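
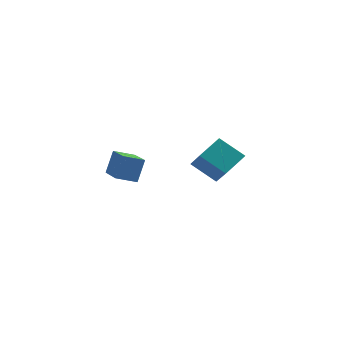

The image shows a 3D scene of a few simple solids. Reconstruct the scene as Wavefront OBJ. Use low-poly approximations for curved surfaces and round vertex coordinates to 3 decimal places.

v -5.042 -1.454 1.99
v -4.799 -0.963 3.289
v -4.081 -0.98 1.631
v -3.838 -0.488 2.93
v -4.022 -3.172 2.45
v -3.779 -2.68 3.749
v -3.061 -2.697 2.091
v -2.818 -2.206 3.39
v -0.751 3.869 -0.426
v 0.052 2.584 0.785
v -2.155 3.985 0.628
v -1.352 2.7 1.839
v -0.028 5.1 0.401
v 0.775 3.815 1.612
v -1.432 5.216 1.455
v -0.629 3.931 2.666
f 2 4 1
f 5 2 1
f 1 4 3
f 3 5 1
f 2 8 4
f 6 2 5
f 6 8 2
f 4 8 3
f 7 5 3
f 3 8 7
f 7 6 5
f 8 6 7
f 10 12 9
f 13 10 9
f 9 12 11
f 11 13 9
f 10 16 12
f 14 10 13
f 14 16 10
f 12 16 11
f 15 13 11
f 11 16 15
f 15 14 13
f 16 14 15



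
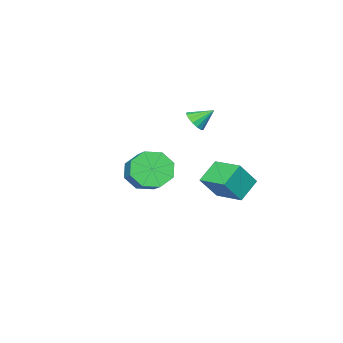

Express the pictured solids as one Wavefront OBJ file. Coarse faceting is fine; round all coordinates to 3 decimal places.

v -3.029 -0.239 1.635
v -2.662 -0.433 2.136
v -3.671 0.379 2.345
v -2.515 -0.151 2.024
v -2.506 0.106 1.807
v -2.637 0.271 1.545
v -2.873 0.3 1.307
v -3.15 0.183 1.157
v -3.396 -0.046 1.135
v -3.542 -0.327 1.247
v -3.552 -0.585 1.463
v -3.421 -0.75 1.725
v -3.185 -0.778 1.963
v -2.907 -0.662 2.114
v 2.308 1.998 0.93
v 3.011 2.106 0.186
v 3.616 3.13 0.905
v 2.912 3.022 1.65
v 2.378 2.561 0.07
v 2.982 3.585 0.79
v 1.703 2.686 0.459
v 2.308 3.71 1.178
v 1.383 2.408 1.123
v 1.988 3.432 1.843
v 1.604 1.89 1.675
v 2.209 2.914 2.394
v 2.238 1.435 1.79
v 2.842 2.459 2.51
v 2.912 1.31 1.402
v 3.517 2.334 2.121
v 3.232 1.588 0.737
v 3.837 2.612 1.457
v -1.704 2.461 -1.828
v -2.823 2.362 -1.044
v -1.64 4.053 -1.536
v -2.759 3.954 -0.752
v -0.841 2.206 -0.628
v -1.96 2.107 0.156
v -0.777 3.798 -0.336
v -1.896 3.699 0.448
f 2 1 4
f 2 4 3
f 4 1 5
f 4 5 3
f 5 1 6
f 5 6 3
f 6 1 7
f 6 7 3
f 7 1 8
f 7 8 3
f 8 1 9
f 8 9 3
f 9 1 10
f 9 10 3
f 10 1 11
f 10 11 3
f 11 1 12
f 11 12 3
f 12 1 13
f 12 13 3
f 13 1 14
f 13 14 3
f 14 1 2
f 14 2 3
f 16 15 19
f 16 19 17
f 17 19 20
f 17 20 18
f 19 15 21
f 19 21 20
f 20 21 22
f 20 22 18
f 21 15 23
f 21 23 22
f 22 23 24
f 22 24 18
f 23 15 25
f 23 25 24
f 24 25 26
f 24 26 18
f 25 15 27
f 25 27 26
f 26 27 28
f 26 28 18
f 27 15 29
f 27 29 28
f 28 29 30
f 28 30 18
f 29 15 31
f 29 31 30
f 30 31 32
f 30 32 18
f 31 15 16
f 31 16 32
f 32 16 17
f 32 17 18
f 34 36 33
f 37 34 33
f 33 36 35
f 35 37 33
f 34 40 36
f 38 34 37
f 38 40 34
f 36 40 35
f 39 37 35
f 35 40 39
f 39 38 37
f 40 38 39



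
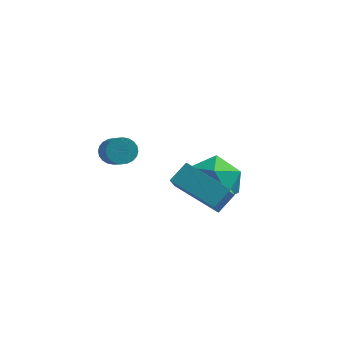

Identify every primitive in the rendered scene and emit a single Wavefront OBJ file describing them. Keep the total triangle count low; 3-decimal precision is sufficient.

v -0.726 -2.886 3.371
v -0.47 -3.103 2.935
v 0.102 -4.111 3.773
v -0.154 -3.894 4.209
v -0.323 -2.962 3.004
v 0.249 -3.97 3.842
v -0.238 -2.81 3.129
v 0.334 -3.818 3.967
v -0.227 -2.669 3.291
v 0.345 -3.678 4.128
v -0.292 -2.562 3.465
v 0.28 -3.57 4.302
v -0.423 -2.503 3.625
v 0.149 -3.512 4.462
v -0.6 -2.503 3.746
v -0.028 -3.512 4.583
v -0.796 -2.561 3.81
v -0.224 -3.57 4.647
v -0.982 -2.669 3.807
v -0.41 -3.677 4.645
v -1.129 -2.81 3.738
v -0.557 -3.818 4.576
v -1.214 -2.962 3.613
v -0.642 -3.97 4.451
v -1.225 -3.102 3.452
v -0.653 -4.111 4.289
v -1.16 -3.21 3.278
v -0.588 -4.218 4.115
v -1.029 -3.268 3.118
v -0.457 -4.277 3.955
v -0.852 -3.268 2.997
v -0.28 -4.277 3.834
v -0.656 -3.21 2.933
v -0.084 -4.219 3.77
v 1.235 -2.927 2.248
v 1.661 -2.313 2.802
v 1.172 -1.987 1.254
v 1.598 -1.373 1.807
v 2.922 -3.507 1.593
v 3.348 -2.893 2.146
v 2.859 -2.567 0.598
v 3.285 -1.953 1.152
v 2.425 1.56 -0.153
v 2.943 0.687 0.403
v 1.037 0.413 -0.663
v 1.555 -0.46 -0.107
v 1.093 0.415 0.492
v 1.951 1.124 0.808
v 2.029 -0.024 -1.068
v 2.887 0.685 -0.752
v 2.697 -0.292 -0.163
v 2.119 -0.021 0.802
v 1.861 1.121 -1.062
v 1.283 1.392 -0.097
f 2 1 5
f 2 5 3
f 3 5 6
f 3 6 4
f 5 1 7
f 5 7 6
f 6 7 8
f 6 8 4
f 7 1 9
f 7 9 8
f 8 9 10
f 8 10 4
f 9 1 11
f 9 11 10
f 10 11 12
f 10 12 4
f 11 1 13
f 11 13 12
f 12 13 14
f 12 14 4
f 13 1 15
f 13 15 14
f 14 15 16
f 14 16 4
f 15 1 17
f 15 17 16
f 16 17 18
f 16 18 4
f 17 1 19
f 17 19 18
f 18 19 20
f 18 20 4
f 19 1 21
f 19 21 20
f 20 21 22
f 20 22 4
f 21 1 23
f 21 23 22
f 22 23 24
f 22 24 4
f 23 1 25
f 23 25 24
f 24 25 26
f 24 26 4
f 25 1 27
f 25 27 26
f 26 27 28
f 26 28 4
f 27 1 29
f 27 29 28
f 28 29 30
f 28 30 4
f 29 1 31
f 29 31 30
f 30 31 32
f 30 32 4
f 31 1 33
f 31 33 32
f 32 33 34
f 32 34 4
f 33 1 2
f 33 2 34
f 34 2 3
f 34 3 4
f 36 38 35
f 39 36 35
f 35 38 37
f 37 39 35
f 36 42 38
f 40 36 39
f 40 42 36
f 38 42 37
f 41 39 37
f 37 42 41
f 41 40 39
f 42 40 41
f 43 54 48
f 43 48 44
f 43 44 50
f 43 50 53
f 43 53 54
f 44 48 52
f 48 54 47
f 54 53 45
f 53 50 49
f 50 44 51
f 46 52 47
f 46 47 45
f 46 45 49
f 46 49 51
f 46 51 52
f 47 52 48
f 45 47 54
f 49 45 53
f 51 49 50
f 52 51 44



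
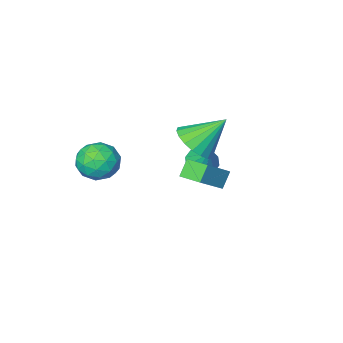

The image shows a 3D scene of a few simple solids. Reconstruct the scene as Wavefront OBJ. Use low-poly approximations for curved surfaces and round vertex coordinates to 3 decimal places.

v -0.836 -0.732 2.574
v -0.003 -0.689 3.291
v -2.064 -0.168 3.966
v -0.009 -0.237 3.103
v -0.178 0.117 2.81
v -0.478 0.303 2.471
v -0.849 0.284 2.152
v -1.217 0.063 1.916
v -1.51 -0.315 1.811
v -1.669 -0.775 1.857
v -1.664 -1.227 2.045
v -1.494 -1.581 2.338
v -1.194 -1.767 2.677
v -0.824 -1.748 2.996
v -0.455 -1.527 3.232
v -0.162 -1.149 3.337
v -0.09 1.657 2.814
v 1.228 2.009 3.91
v -0.45 2.67 2.921
v 0.868 3.022 4.017
v 0.432 1.918 2.103
v 1.75 2.27 3.199
v 0.072 2.931 2.21
v 1.39 3.283 3.306
v -2.23 -2.357 -0.111
v -1.595 -2.777 0.135
v -2.09 -1.503 0.991
v -1.434 -2.418 -0.164
v -1.577 -2.035 -0.442
v -1.969 -1.775 -0.594
v -2.461 -1.737 -0.561
v -2.864 -1.936 -0.356
v -3.025 -2.296 -0.057
v -2.883 -2.678 0.221
v -2.49 -2.938 0.373
v -1.998 -2.976 0.34
v 1.752 -2.879 1.553
v 2.181 -2.359 0.719
v 3.339 -3.341 2.081
v 3.768 -2.821 1.247
v 3.302 -2.27 2.04
v 2.322 -1.984 1.714
v 3.198 -3.716 1.086
v 2.218 -3.43 0.76
v 3.075 -2.876 0.43
v 3.139 -1.983 1.02
v 2.381 -3.717 1.78
v 2.445 -2.824 2.37
v 1.827 -2.578 1.09
v 3.693 -3.122 1.71
v 3.419 -2.798 2.177
v 3.671 -2.492 1.686
v 1.91 -2.358 1.675
v 2.162 -2.052 1.184
v 2.821 -2 1.961
v 3.358 -3.648 1.616
v 3.61 -3.342 1.125
v 1.849 -3.208 1.114
v 2.101 -2.902 0.623
v 2.699 -3.7 0.839
v 2.605 -2.576 0.43
v 3.538 -2.848 0.74
v 3.203 -3.374 0.645
v 2.626 -3.206 0.454
v 2.643 -2.051 0.777
v 3.575 -2.323 1.087
v 3.302 -1.999 1.553
v 2.725 -1.831 1.362
v 3.168 -2.355 0.607
v 1.945 -3.377 1.713
v 2.877 -3.649 2.023
v 2.795 -3.869 1.438
v 2.218 -3.701 1.247
v 1.982 -2.852 2.06
v 2.915 -3.124 2.37
v 2.894 -2.494 2.346
v 2.317 -2.326 2.155
v 2.352 -3.345 2.193
f 2 1 4
f 2 4 3
f 4 1 5
f 4 5 3
f 5 1 6
f 5 6 3
f 6 1 7
f 6 7 3
f 7 1 8
f 7 8 3
f 8 1 9
f 8 9 3
f 9 1 10
f 9 10 3
f 10 1 11
f 10 11 3
f 11 1 12
f 11 12 3
f 12 1 13
f 12 13 3
f 13 1 14
f 13 14 3
f 14 1 15
f 14 15 3
f 15 1 16
f 15 16 3
f 16 1 2
f 16 2 3
f 18 20 17
f 21 18 17
f 17 20 19
f 19 21 17
f 18 24 20
f 22 18 21
f 22 24 18
f 20 24 19
f 23 21 19
f 19 24 23
f 23 22 21
f 24 22 23
f 26 25 28
f 26 28 27
f 28 25 29
f 28 29 27
f 29 25 30
f 29 30 27
f 30 25 31
f 30 31 27
f 31 25 32
f 31 32 27
f 32 25 33
f 32 33 27
f 33 25 34
f 33 34 27
f 34 25 35
f 34 35 27
f 35 25 36
f 35 36 27
f 36 25 26
f 36 26 27
f 37 74 53
f 74 48 77
f 53 77 42
f 74 77 53
f 37 53 49
f 53 42 54
f 49 54 38
f 53 54 49
f 37 49 58
f 49 38 59
f 58 59 44
f 49 59 58
f 37 58 70
f 58 44 73
f 70 73 47
f 58 73 70
f 37 70 74
f 70 47 78
f 74 78 48
f 70 78 74
f 38 54 65
f 54 42 68
f 65 68 46
f 54 68 65
f 42 77 55
f 77 48 76
f 55 76 41
f 77 76 55
f 48 78 75
f 78 47 71
f 75 71 39
f 78 71 75
f 47 73 72
f 73 44 60
f 72 60 43
f 73 60 72
f 44 59 64
f 59 38 61
f 64 61 45
f 59 61 64
f 40 66 52
f 66 46 67
f 52 67 41
f 66 67 52
f 40 52 50
f 52 41 51
f 50 51 39
f 52 51 50
f 40 50 57
f 50 39 56
f 57 56 43
f 50 56 57
f 40 57 62
f 57 43 63
f 62 63 45
f 57 63 62
f 40 62 66
f 62 45 69
f 66 69 46
f 62 69 66
f 41 67 55
f 67 46 68
f 55 68 42
f 67 68 55
f 39 51 75
f 51 41 76
f 75 76 48
f 51 76 75
f 43 56 72
f 56 39 71
f 72 71 47
f 56 71 72
f 45 63 64
f 63 43 60
f 64 60 44
f 63 60 64
f 46 69 65
f 69 45 61
f 65 61 38
f 69 61 65



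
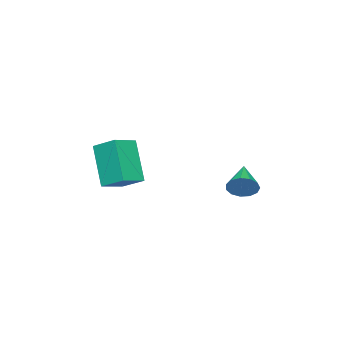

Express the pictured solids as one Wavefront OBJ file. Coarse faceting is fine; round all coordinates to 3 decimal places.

v 2.516 4.085 -1.042
v 2.828 3.877 -0.682
v 1.604 3.555 -0.558
v 2.736 4.133 -0.573
v 2.575 4.374 -0.613
v 2.394 4.524 -0.789
v 2.252 4.534 -1.045
v 2.194 4.402 -1.3
v 2.238 4.169 -1.473
v 2.37 3.91 -1.509
v 2.548 3.707 -1.396
v 2.716 3.623 -1.171
v 2.82 3.687 -0.905
v 3.764 -0.556 0.099
v 3.813 0.301 0.55
v 2.906 -0.378 -0.147
v 2.955 0.479 0.304
v 4.305 0.141 -1.284
v 4.354 0.998 -0.833
v 3.447 0.319 -1.53
v 3.496 1.176 -1.079
f 2 1 4
f 2 4 3
f 4 1 5
f 4 5 3
f 5 1 6
f 5 6 3
f 6 1 7
f 6 7 3
f 7 1 8
f 7 8 3
f 8 1 9
f 8 9 3
f 9 1 10
f 9 10 3
f 10 1 11
f 10 11 3
f 11 1 12
f 11 12 3
f 12 1 13
f 12 13 3
f 13 1 2
f 13 2 3
f 15 17 14
f 18 15 14
f 14 17 16
f 16 18 14
f 15 21 17
f 19 15 18
f 19 21 15
f 17 21 16
f 20 18 16
f 16 21 20
f 20 19 18
f 21 19 20



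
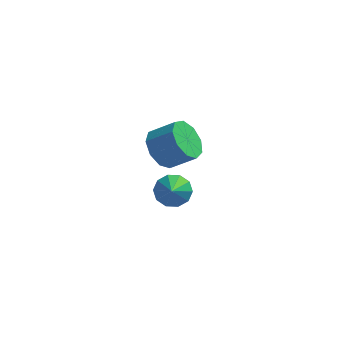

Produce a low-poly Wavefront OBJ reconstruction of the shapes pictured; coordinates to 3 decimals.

v 2.912 -3.44 1.837
v 3.424 -4.056 1.128
v 4.599 -4.076 1.993
v 4.088 -3.46 2.703
v 3.545 -3.35 0.979
v 4.721 -3.37 1.845
v 3.37 -2.686 1.232
v 4.546 -2.706 2.098
v 2.981 -2.374 1.769
v 4.157 -2.395 2.634
v 2.56 -2.562 2.337
v 3.736 -2.582 3.202
v 2.303 -3.16 2.671
v 3.479 -3.18 3.537
v 2.331 -3.889 2.616
v 3.507 -3.909 3.481
v 2.631 -4.408 2.196
v 3.807 -4.429 3.061
v 3.063 -4.474 1.608
v 4.239 -4.494 2.474
v 2.922 -0.814 -3.237
v 3.611 -0.375 -2.835
v 3.118 -2.126 -2.143
v 3.135 -0.229 -2.574
v 2.578 -0.305 -2.566
v 2.152 -0.576 -2.815
v 2.021 -0.938 -3.225
v 2.234 -1.252 -3.64
v 2.709 -1.399 -3.901
v 3.267 -1.322 -3.909
v 3.692 -1.052 -3.66
v 3.823 -0.69 -3.25
f 2 1 5
f 2 5 3
f 3 5 6
f 3 6 4
f 5 1 7
f 5 7 6
f 6 7 8
f 6 8 4
f 7 1 9
f 7 9 8
f 8 9 10
f 8 10 4
f 9 1 11
f 9 11 10
f 10 11 12
f 10 12 4
f 11 1 13
f 11 13 12
f 12 13 14
f 12 14 4
f 13 1 15
f 13 15 14
f 14 15 16
f 14 16 4
f 15 1 17
f 15 17 16
f 16 17 18
f 16 18 4
f 17 1 19
f 17 19 18
f 18 19 20
f 18 20 4
f 19 1 2
f 19 2 20
f 20 2 3
f 20 3 4
f 22 21 24
f 22 24 23
f 24 21 25
f 24 25 23
f 25 21 26
f 25 26 23
f 26 21 27
f 26 27 23
f 27 21 28
f 27 28 23
f 28 21 29
f 28 29 23
f 29 21 30
f 29 30 23
f 30 21 31
f 30 31 23
f 31 21 32
f 31 32 23
f 32 21 22
f 32 22 23



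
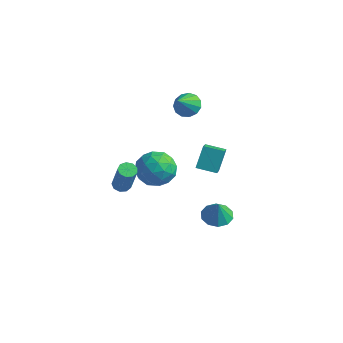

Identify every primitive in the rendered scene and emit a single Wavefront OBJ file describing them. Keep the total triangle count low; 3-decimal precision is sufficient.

v 1.161 -0.472 1.433
v 1.026 0.331 2.559
v 2.164 -0 1.216
v 2.029 0.803 2.343
v 1.911 -1.643 2.357
v 1.776 -0.84 3.484
v 2.914 -1.171 2.141
v 2.779 -0.368 3.267
v 1.616 0.64 -3.115
v 2.077 1.387 -3.06
v 1.864 0.4 -1.945
v 1.562 1.498 -2.927
v 1.067 1.282 -2.866
v 0.781 0.82 -2.9
v 0.814 0.29 -3.017
v 1.154 -0.107 -3.17
v 1.669 -0.218 -3.303
v 2.164 -0.001 -3.364
v 2.45 0.461 -3.329
v 2.417 0.991 -3.213
v -2.908 3.912 1.774
v -2.327 4.364 2.134
v -2.712 2.788 2.866
v -2.726 4.486 2.332
v -3.184 4.425 2.352
v -3.554 4.202 2.189
v -3.719 3.887 1.894
v -3.627 3.58 1.561
v -3.307 3.379 1.296
v -2.86 3.347 1.182
v -2.428 3.495 1.257
v -2.149 3.775 1.496
v -2.111 4.099 1.823
v -1.458 -3.475 0.521
v -1.011 -3.632 0.308
v -0.295 -3.982 2.065
v -0.742 -3.825 2.279
v -0.998 -3.283 0.372
v -0.282 -3.633 2.13
v -1.201 -3.023 0.506
v -0.485 -3.373 2.264
v -1.524 -2.975 0.647
v -0.808 -3.325 2.405
v -1.816 -3.161 0.729
v -1.1 -3.511 2.487
v -1.941 -3.494 0.714
v -1.225 -3.844 2.472
v -1.839 -3.818 0.608
v -1.123 -4.168 2.366
v -1.559 -3.982 0.462
v -0.844 -4.331 2.219
v -1.232 -3.908 0.343
v -0.516 -4.258 2.101
v -4.06 1.868 -2.69
v -3.074 2.553 -2.427
v -3.186 0.287 -1.853
v -2.2 0.972 -1.59
v -3.262 1.174 -1.004
v -3.803 2.15 -1.521
v -2.457 0.69 -2.759
v -2.998 1.666 -3.276
v -2.083 1.825 -2.469
v -2.58 2.124 -1.384
v -3.68 0.716 -2.896
v -4.177 1.015 -1.811
v -3.644 2.349 -2.632
v -2.616 0.491 -1.648
v -3.241 0.609 -1.304
v -2.661 1.012 -1.149
v -4.072 2.112 -2.1
v -3.492 2.515 -1.945
v -3.603 1.705 -1.108
v -2.768 0.325 -2.335
v -2.188 0.728 -2.18
v -3.599 1.828 -3.131
v -3.019 2.231 -2.976
v -2.657 1.135 -3.172
v -2.481 2.324 -2.502
v -1.968 1.395 -2.01
v -2.119 1.229 -2.697
v -2.437 1.803 -3.001
v -2.774 2.5 -1.864
v -2.26 1.571 -1.372
v -2.885 1.689 -1.028
v -3.202 2.263 -1.332
v -2.191 2.072 -1.889
v -4 1.269 -2.908
v -3.486 0.34 -2.416
v -3.058 0.577 -2.948
v -3.375 1.151 -3.252
v -4.292 1.445 -2.27
v -3.779 0.516 -1.778
v -3.823 1.037 -1.279
v -4.141 1.611 -1.583
v -4.069 0.768 -2.391
f 2 4 1
f 5 2 1
f 1 4 3
f 3 5 1
f 2 8 4
f 6 2 5
f 6 8 2
f 4 8 3
f 7 5 3
f 3 8 7
f 7 6 5
f 8 6 7
f 10 9 12
f 10 12 11
f 12 9 13
f 12 13 11
f 13 9 14
f 13 14 11
f 14 9 15
f 14 15 11
f 15 9 16
f 15 16 11
f 16 9 17
f 16 17 11
f 17 9 18
f 17 18 11
f 18 9 19
f 18 19 11
f 19 9 20
f 19 20 11
f 20 9 10
f 20 10 11
f 22 21 24
f 22 24 23
f 24 21 25
f 24 25 23
f 25 21 26
f 25 26 23
f 26 21 27
f 26 27 23
f 27 21 28
f 27 28 23
f 28 21 29
f 28 29 23
f 29 21 30
f 29 30 23
f 30 21 31
f 30 31 23
f 31 21 32
f 31 32 23
f 32 21 33
f 32 33 23
f 33 21 22
f 33 22 23
f 35 34 38
f 35 38 36
f 36 38 39
f 36 39 37
f 38 34 40
f 38 40 39
f 39 40 41
f 39 41 37
f 40 34 42
f 40 42 41
f 41 42 43
f 41 43 37
f 42 34 44
f 42 44 43
f 43 44 45
f 43 45 37
f 44 34 46
f 44 46 45
f 45 46 47
f 45 47 37
f 46 34 48
f 46 48 47
f 47 48 49
f 47 49 37
f 48 34 50
f 48 50 49
f 49 50 51
f 49 51 37
f 50 34 52
f 50 52 51
f 51 52 53
f 51 53 37
f 52 34 35
f 52 35 53
f 53 35 36
f 53 36 37
f 54 91 70
f 91 65 94
f 70 94 59
f 91 94 70
f 54 70 66
f 70 59 71
f 66 71 55
f 70 71 66
f 54 66 75
f 66 55 76
f 75 76 61
f 66 76 75
f 54 75 87
f 75 61 90
f 87 90 64
f 75 90 87
f 54 87 91
f 87 64 95
f 91 95 65
f 87 95 91
f 55 71 82
f 71 59 85
f 82 85 63
f 71 85 82
f 59 94 72
f 94 65 93
f 72 93 58
f 94 93 72
f 65 95 92
f 95 64 88
f 92 88 56
f 95 88 92
f 64 90 89
f 90 61 77
f 89 77 60
f 90 77 89
f 61 76 81
f 76 55 78
f 81 78 62
f 76 78 81
f 57 83 69
f 83 63 84
f 69 84 58
f 83 84 69
f 57 69 67
f 69 58 68
f 67 68 56
f 69 68 67
f 57 67 74
f 67 56 73
f 74 73 60
f 67 73 74
f 57 74 79
f 74 60 80
f 79 80 62
f 74 80 79
f 57 79 83
f 79 62 86
f 83 86 63
f 79 86 83
f 58 84 72
f 84 63 85
f 72 85 59
f 84 85 72
f 56 68 92
f 68 58 93
f 92 93 65
f 68 93 92
f 60 73 89
f 73 56 88
f 89 88 64
f 73 88 89
f 62 80 81
f 80 60 77
f 81 77 61
f 80 77 81
f 63 86 82
f 86 62 78
f 82 78 55
f 86 78 82



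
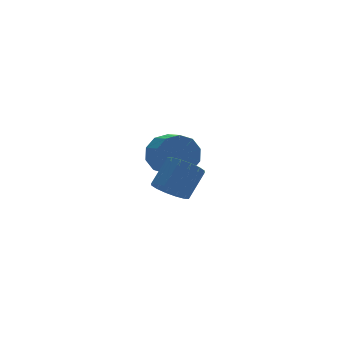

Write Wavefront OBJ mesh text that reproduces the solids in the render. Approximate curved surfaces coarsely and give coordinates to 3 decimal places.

v -2.761 -3.056 -2.7
v -2.366 -2.619 -3.27
v -1.484 -2.087 -2.25
v -1.879 -2.524 -1.68
v -2.678 -2.365 -3.133
v -1.795 -1.833 -2.113
v -3.011 -2.296 -2.88
v -2.129 -1.764 -1.86
v -3.278 -2.431 -2.579
v -2.395 -1.899 -1.559
v -3.406 -2.734 -2.31
v -2.524 -2.201 -1.29
v -3.362 -3.122 -2.145
v -2.479 -2.59 -1.126
v -3.156 -3.493 -2.13
v -2.274 -2.961 -1.11
v -2.845 -3.747 -2.267
v -1.962 -3.215 -1.247
v -2.511 -3.816 -2.52
v -1.629 -3.284 -1.5
v -2.245 -3.681 -2.821
v -1.362 -3.149 -1.801
v -2.116 -3.379 -3.09
v -1.234 -2.846 -2.07
v -2.161 -2.99 -3.254
v -1.278 -2.458 -2.235
v -0.67 2.481 -3.622
v -0.222 2.193 -4.515
v -0.102 1.19 -4.131
v -0.55 1.479 -3.238
v 0.24 2.399 -4.119
v 0.36 1.397 -3.735
v 0.355 2.637 -3.533
v 0.474 1.635 -3.149
v 0.078 2.815 -2.98
v 0.197 1.813 -2.597
v -0.484 2.866 -2.673
v -0.365 1.863 -2.29
v -1.118 2.77 -2.729
v -0.998 1.767 -2.345
v -1.58 2.563 -3.125
v -1.46 1.561 -2.741
v -1.694 2.325 -3.711
v -1.575 1.323 -3.327
v -1.417 2.147 -4.263
v -1.298 1.145 -3.88
v -0.855 2.097 -4.57
v -0.736 1.094 -4.187
f 2 1 5
f 2 5 3
f 3 5 6
f 3 6 4
f 5 1 7
f 5 7 6
f 6 7 8
f 6 8 4
f 7 1 9
f 7 9 8
f 8 9 10
f 8 10 4
f 9 1 11
f 9 11 10
f 10 11 12
f 10 12 4
f 11 1 13
f 11 13 12
f 12 13 14
f 12 14 4
f 13 1 15
f 13 15 14
f 14 15 16
f 14 16 4
f 15 1 17
f 15 17 16
f 16 17 18
f 16 18 4
f 17 1 19
f 17 19 18
f 18 19 20
f 18 20 4
f 19 1 21
f 19 21 20
f 20 21 22
f 20 22 4
f 21 1 23
f 21 23 22
f 22 23 24
f 22 24 4
f 23 1 25
f 23 25 24
f 24 25 26
f 24 26 4
f 25 1 2
f 25 2 26
f 26 2 3
f 26 3 4
f 28 27 31
f 28 31 29
f 29 31 32
f 29 32 30
f 31 27 33
f 31 33 32
f 32 33 34
f 32 34 30
f 33 27 35
f 33 35 34
f 34 35 36
f 34 36 30
f 35 27 37
f 35 37 36
f 36 37 38
f 36 38 30
f 37 27 39
f 37 39 38
f 38 39 40
f 38 40 30
f 39 27 41
f 39 41 40
f 40 41 42
f 40 42 30
f 41 27 43
f 41 43 42
f 42 43 44
f 42 44 30
f 43 27 45
f 43 45 44
f 44 45 46
f 44 46 30
f 45 27 47
f 45 47 46
f 46 47 48
f 46 48 30
f 47 27 28
f 47 28 48
f 48 28 29
f 48 29 30



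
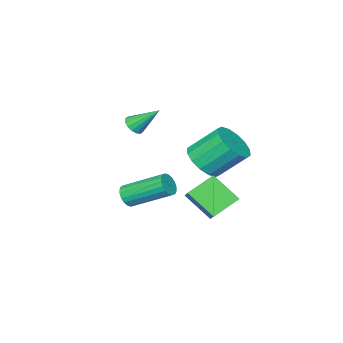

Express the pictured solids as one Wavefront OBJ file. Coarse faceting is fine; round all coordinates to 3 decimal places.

v 1.271 -1.903 2.552
v 1.726 -1.998 2.864
v 0.749 -0.857 3.628
v 1.8 -1.78 2.689
v 1.733 -1.595 2.476
v 1.542 -1.492 2.284
v 1.278 -1.5 2.163
v 1.013 -1.616 2.147
v 0.817 -1.808 2.239
v 0.743 -2.026 2.414
v 0.81 -2.211 2.627
v 1.001 -2.314 2.819
v 1.265 -2.306 2.94
v 1.53 -2.191 2.957
v -1.469 0.114 -1.07
v -0.786 0.943 -0.337
v -1.788 1.38 -2.205
v -1.105 2.209 -1.472
v -0.215 -0.249 -1.828
v 0.468 0.58 -1.095
v -0.534 1.017 -2.963
v 0.149 1.846 -2.23
v -1.352 -0.181 -0.069
v -0.967 -0.822 0.697
v -1.784 0.26 2.014
v -2.168 0.901 1.249
v -0.576 -0.436 0.623
v -1.393 0.645 1.94
v -0.393 0.017 0.363
v -1.21 1.099 1.68
v -0.467 0.418 -0.012
v -1.284 1.5 1.305
v -0.778 0.658 -0.402
v -1.595 1.74 0.915
v -1.243 0.674 -0.703
v -2.06 1.756 0.614
v -1.736 0.46 -0.834
v -2.553 1.542 0.483
v -2.127 0.075 -0.76
v -2.944 1.156 0.557
v -2.31 -0.379 -0.5
v -3.127 0.703 0.817
v -2.236 -0.78 -0.125
v -3.053 0.302 1.192
v -1.925 -1.02 0.265
v -2.742 0.062 1.582
v -1.46 -1.036 0.566
v -2.277 0.046 1.883
v 3.662 0.08 -0.234
v 4.024 0.446 -0.542
v 3.199 2.107 0.466
v 2.838 1.74 0.774
v 3.807 0.433 -0.697
v 2.982 2.093 0.31
v 3.562 0.349 -0.76
v 2.737 2.01 0.247
v 3.336 0.212 -0.719
v 2.511 1.873 0.288
v 3.175 0.049 -0.582
v 2.35 1.71 0.425
v 3.111 -0.108 -0.376
v 2.286 1.553 0.631
v 3.156 -0.228 -0.142
v 2.331 1.433 0.865
v 3.301 -0.287 0.074
v 2.476 1.374 1.082
v 3.518 -0.273 0.23
v 2.693 1.387 1.237
v 3.763 -0.19 0.293
v 2.938 1.471 1.3
v 3.989 -0.053 0.252
v 3.164 1.608 1.259
v 4.15 0.11 0.115
v 3.325 1.771 1.122
v 4.214 0.267 -0.091
v 3.389 1.928 0.916
v 4.169 0.387 -0.325
v 3.344 2.048 0.682
f 2 1 4
f 2 4 3
f 4 1 5
f 4 5 3
f 5 1 6
f 5 6 3
f 6 1 7
f 6 7 3
f 7 1 8
f 7 8 3
f 8 1 9
f 8 9 3
f 9 1 10
f 9 10 3
f 10 1 11
f 10 11 3
f 11 1 12
f 11 12 3
f 12 1 13
f 12 13 3
f 13 1 14
f 13 14 3
f 14 1 2
f 14 2 3
f 16 18 15
f 19 16 15
f 15 18 17
f 17 19 15
f 16 22 18
f 20 16 19
f 20 22 16
f 18 22 17
f 21 19 17
f 17 22 21
f 21 20 19
f 22 20 21
f 24 23 27
f 24 27 25
f 25 27 28
f 25 28 26
f 27 23 29
f 27 29 28
f 28 29 30
f 28 30 26
f 29 23 31
f 29 31 30
f 30 31 32
f 30 32 26
f 31 23 33
f 31 33 32
f 32 33 34
f 32 34 26
f 33 23 35
f 33 35 34
f 34 35 36
f 34 36 26
f 35 23 37
f 35 37 36
f 36 37 38
f 36 38 26
f 37 23 39
f 37 39 38
f 38 39 40
f 38 40 26
f 39 23 41
f 39 41 40
f 40 41 42
f 40 42 26
f 41 23 43
f 41 43 42
f 42 43 44
f 42 44 26
f 43 23 45
f 43 45 44
f 44 45 46
f 44 46 26
f 45 23 47
f 45 47 46
f 46 47 48
f 46 48 26
f 47 23 24
f 47 24 48
f 48 24 25
f 48 25 26
f 50 49 53
f 50 53 51
f 51 53 54
f 51 54 52
f 53 49 55
f 53 55 54
f 54 55 56
f 54 56 52
f 55 49 57
f 55 57 56
f 56 57 58
f 56 58 52
f 57 49 59
f 57 59 58
f 58 59 60
f 58 60 52
f 59 49 61
f 59 61 60
f 60 61 62
f 60 62 52
f 61 49 63
f 61 63 62
f 62 63 64
f 62 64 52
f 63 49 65
f 63 65 64
f 64 65 66
f 64 66 52
f 65 49 67
f 65 67 66
f 66 67 68
f 66 68 52
f 67 49 69
f 67 69 68
f 68 69 70
f 68 70 52
f 69 49 71
f 69 71 70
f 70 71 72
f 70 72 52
f 71 49 73
f 71 73 72
f 72 73 74
f 72 74 52
f 73 49 75
f 73 75 74
f 74 75 76
f 74 76 52
f 75 49 77
f 75 77 76
f 76 77 78
f 76 78 52
f 77 49 50
f 77 50 78
f 78 50 51
f 78 51 52



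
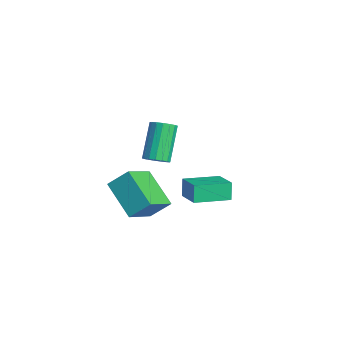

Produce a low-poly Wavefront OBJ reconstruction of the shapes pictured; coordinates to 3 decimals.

v -0.37 0.166 2.804
v -0.081 0.598 2.79
v -0.962 1.226 4.022
v -1.25 0.794 4.036
v -0.267 0.646 2.632
v -1.148 1.274 3.865
v -0.477 0.584 2.514
v -1.358 1.212 3.746
v -0.663 0.426 2.462
v -1.543 1.054 3.694
v -0.781 0.208 2.488
v -1.662 0.837 3.721
v -0.805 -0.019 2.587
v -1.685 0.609 3.819
v -0.729 -0.204 2.735
v -1.61 0.425 3.968
v -0.571 -0.304 2.899
v -1.452 0.324 4.132
v -0.367 -0.297 3.042
v -1.247 0.332 4.274
v -0.163 -0.183 3.129
v -1.044 0.445 4.362
v -0.007 0.01 3.142
v -0.888 0.638 4.375
v 0.066 0.239 3.078
v -0.815 0.867 4.31
v 0.039 0.451 2.951
v -0.841 1.08 4.183
v -3.084 0.043 -0.472
v -2.812 0.789 0.244
v -1.609 0.372 -1.374
v -1.337 1.118 -0.658
v -2.303 -1.078 0.398
v -2.031 -0.332 1.114
v -0.828 -0.749 -0.504
v -0.556 -0.003 0.212
v -2.897 2.155 -1.648
v -3.182 2.283 -0.879
v -2.864 3.695 -1.893
v -3.15 3.823 -1.124
v -1.77 2.197 -1.236
v -2.056 2.325 -0.467
v -1.738 3.737 -1.481
v -2.023 3.865 -0.712
f 2 1 5
f 2 5 3
f 3 5 6
f 3 6 4
f 5 1 7
f 5 7 6
f 6 7 8
f 6 8 4
f 7 1 9
f 7 9 8
f 8 9 10
f 8 10 4
f 9 1 11
f 9 11 10
f 10 11 12
f 10 12 4
f 11 1 13
f 11 13 12
f 12 13 14
f 12 14 4
f 13 1 15
f 13 15 14
f 14 15 16
f 14 16 4
f 15 1 17
f 15 17 16
f 16 17 18
f 16 18 4
f 17 1 19
f 17 19 18
f 18 19 20
f 18 20 4
f 19 1 21
f 19 21 20
f 20 21 22
f 20 22 4
f 21 1 23
f 21 23 22
f 22 23 24
f 22 24 4
f 23 1 25
f 23 25 24
f 24 25 26
f 24 26 4
f 25 1 27
f 25 27 26
f 26 27 28
f 26 28 4
f 27 1 2
f 27 2 28
f 28 2 3
f 28 3 4
f 30 32 29
f 33 30 29
f 29 32 31
f 31 33 29
f 30 36 32
f 34 30 33
f 34 36 30
f 32 36 31
f 35 33 31
f 31 36 35
f 35 34 33
f 36 34 35
f 38 40 37
f 41 38 37
f 37 40 39
f 39 41 37
f 38 44 40
f 42 38 41
f 42 44 38
f 40 44 39
f 43 41 39
f 39 44 43
f 43 42 41
f 44 42 43



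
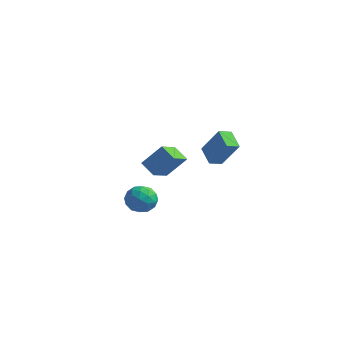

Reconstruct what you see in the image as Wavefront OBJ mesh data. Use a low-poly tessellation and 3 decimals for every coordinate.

v 0.689 3.502 -2.18
v 1.762 3.573 -0.577
v 1.003 4.242 -2.423
v 2.077 4.313 -0.821
v 1.623 2.907 -2.779
v 2.697 2.978 -1.177
v 1.938 3.647 -3.023
v 3.011 3.718 -1.42
v 1.948 -2.753 -2.253
v 2.352 -3.451 -1.845
v 1.548 -3.629 -3.355
v 1.952 -4.327 -2.947
v 1.203 -3.966 -2.591
v 1.45 -3.425 -1.91
v 2.45 -3.655 -3.29
v 2.697 -3.114 -2.609
v 2.662 -4.009 -2.486
v 1.891 -4.201 -2.053
v 2.009 -2.879 -3.147
v 1.238 -3.071 -2.714
v 2.185 -3.025 -1.952
v 1.715 -4.055 -3.248
v 1.275 -3.842 -3.038
v 1.512 -4.253 -2.798
v 1.655 -3.01 -1.991
v 1.892 -3.42 -1.75
v 1.217 -3.723 -2.189
v 2.008 -3.66 -3.45
v 2.245 -4.07 -3.209
v 2.388 -2.827 -2.402
v 2.625 -3.238 -2.162
v 2.683 -3.357 -3.011
v 2.604 -3.764 -2.089
v 2.369 -4.278 -2.736
v 2.662 -3.883 -2.938
v 2.807 -3.565 -2.538
v 2.151 -3.876 -1.835
v 1.916 -4.391 -2.482
v 1.476 -4.179 -2.273
v 1.622 -3.861 -1.873
v 2.334 -4.204 -2.211
v 1.984 -2.689 -2.718
v 1.749 -3.204 -3.365
v 2.278 -3.219 -3.327
v 2.424 -2.901 -2.927
v 1.531 -2.802 -2.464
v 1.296 -3.316 -3.111
v 1.093 -3.515 -2.662
v 1.238 -3.197 -2.262
v 1.566 -2.876 -2.989
v 1.054 -0.14 -2.601
v 1.172 -1.456 -1.981
v 0.148 0.034 -2.06
v 0.266 -1.282 -1.44
v 1.894 0.502 -1.4
v 2.012 -0.814 -0.78
v 0.988 0.676 -0.859
v 1.106 -0.64 -0.239
f 2 4 1
f 5 2 1
f 1 4 3
f 3 5 1
f 2 8 4
f 6 2 5
f 6 8 2
f 4 8 3
f 7 5 3
f 3 8 7
f 7 6 5
f 8 6 7
f 9 46 25
f 46 20 49
f 25 49 14
f 46 49 25
f 9 25 21
f 25 14 26
f 21 26 10
f 25 26 21
f 9 21 30
f 21 10 31
f 30 31 16
f 21 31 30
f 9 30 42
f 30 16 45
f 42 45 19
f 30 45 42
f 9 42 46
f 42 19 50
f 46 50 20
f 42 50 46
f 10 26 37
f 26 14 40
f 37 40 18
f 26 40 37
f 14 49 27
f 49 20 48
f 27 48 13
f 49 48 27
f 20 50 47
f 50 19 43
f 47 43 11
f 50 43 47
f 19 45 44
f 45 16 32
f 44 32 15
f 45 32 44
f 16 31 36
f 31 10 33
f 36 33 17
f 31 33 36
f 12 38 24
f 38 18 39
f 24 39 13
f 38 39 24
f 12 24 22
f 24 13 23
f 22 23 11
f 24 23 22
f 12 22 29
f 22 11 28
f 29 28 15
f 22 28 29
f 12 29 34
f 29 15 35
f 34 35 17
f 29 35 34
f 12 34 38
f 34 17 41
f 38 41 18
f 34 41 38
f 13 39 27
f 39 18 40
f 27 40 14
f 39 40 27
f 11 23 47
f 23 13 48
f 47 48 20
f 23 48 47
f 15 28 44
f 28 11 43
f 44 43 19
f 28 43 44
f 17 35 36
f 35 15 32
f 36 32 16
f 35 32 36
f 18 41 37
f 41 17 33
f 37 33 10
f 41 33 37
f 52 54 51
f 55 52 51
f 51 54 53
f 53 55 51
f 52 58 54
f 56 52 55
f 56 58 52
f 54 58 53
f 57 55 53
f 53 58 57
f 57 56 55
f 58 56 57



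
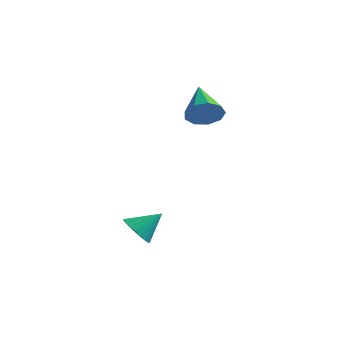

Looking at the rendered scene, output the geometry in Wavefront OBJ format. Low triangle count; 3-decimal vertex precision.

v 2.74 -0.67 3.297
v 3.135 -0.146 2.895
v 1.86 0.61 4.103
v 2.698 -0.281 2.634
v 2.281 -0.598 2.683
v 2.078 -0.949 3.019
v 2.185 -1.17 3.485
v 2.551 -1.156 3.863
v 3.006 -0.915 3.976
v 3.336 -0.56 3.771
v 3.387 -0.256 3.344
v 1.827 -4.249 -1.354
v 2.385 -4.661 -1.505
v 2.513 -3.591 -0.606
v 2.407 -4.45 -1.71
v 2.328 -4.204 -1.854
v 2.163 -3.966 -1.912
v 1.94 -3.778 -1.873
v 1.697 -3.67 -1.744
v 1.476 -3.663 -1.548
v 1.316 -3.757 -1.318
v 1.244 -3.936 -1.095
v 1.273 -4.169 -0.916
v 1.398 -4.416 -0.813
v 1.597 -4.634 -0.804
v 1.835 -4.786 -0.889
v 2.072 -4.845 -1.055
v 2.267 -4.8 -1.273
f 2 1 4
f 2 4 3
f 4 1 5
f 4 5 3
f 5 1 6
f 5 6 3
f 6 1 7
f 6 7 3
f 7 1 8
f 7 8 3
f 8 1 9
f 8 9 3
f 9 1 10
f 9 10 3
f 10 1 11
f 10 11 3
f 11 1 2
f 11 2 3
f 13 12 15
f 13 15 14
f 15 12 16
f 15 16 14
f 16 12 17
f 16 17 14
f 17 12 18
f 17 18 14
f 18 12 19
f 18 19 14
f 19 12 20
f 19 20 14
f 20 12 21
f 20 21 14
f 21 12 22
f 21 22 14
f 22 12 23
f 22 23 14
f 23 12 24
f 23 24 14
f 24 12 25
f 24 25 14
f 25 12 26
f 25 26 14
f 26 12 27
f 26 27 14
f 27 12 28
f 27 28 14
f 28 12 13
f 28 13 14



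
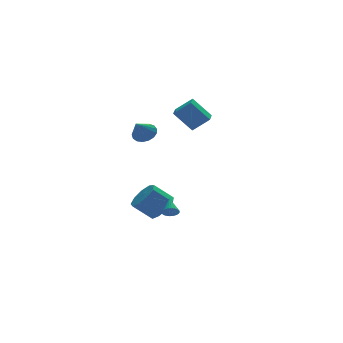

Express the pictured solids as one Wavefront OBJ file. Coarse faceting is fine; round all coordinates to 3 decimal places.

v -3.323 -3.718 -2.214
v -2.839 -3.743 -2.403
v -2.997 -2.742 -1.506
v -2.927 -3.618 -2.536
v -3.075 -3.507 -2.62
v -3.261 -3.429 -2.642
v -3.456 -3.395 -2.599
v -3.632 -3.41 -2.498
v -3.76 -3.472 -2.353
v -3.821 -3.571 -2.187
v -3.807 -3.693 -2.026
v -3.72 -3.819 -1.893
v -3.572 -3.929 -1.809
v -3.386 -4.008 -1.787
v -3.19 -4.042 -1.83
v -3.015 -4.027 -1.931
v -2.887 -3.965 -2.076
v -2.825 -3.865 -2.241
v -3.418 0.005 2.911
v -2.759 -0.315 3.232
v -4.182 -0.565 3.909
v -2.789 0.026 3.404
v -2.963 0.362 3.463
v -3.241 0.616 3.395
v -3.56 0.73 3.217
v -3.846 0.679 2.968
v -4.035 0.472 2.706
v -4.082 0.159 2.491
v -3.977 -0.189 2.372
v -3.745 -0.493 2.377
v -3.437 -0.683 2.503
v -3.125 -0.715 2.723
v -2.881 -0.583 2.986
v -1.523 1.888 -4.158
v -0.801 1.818 -3.371
v -1.935 2.203 -2.296
v -2.657 2.272 -3.082
v -0.819 2.501 -3.634
v -1.954 2.885 -2.559
v -1.166 2.897 -4.143
v -2.301 3.281 -3.067
v -1.681 2.82 -4.658
v -2.815 3.205 -3.583
v -2.121 2.308 -4.939
v -3.256 2.692 -3.864
v -2.281 1.598 -4.855
v -3.416 1.983 -3.779
v -2.086 1.025 -4.444
v -3.221 1.409 -3.369
v -1.628 0.855 -3.9
v -2.763 1.239 -2.824
v -1.12 1.168 -3.476
v -2.255 1.553 -2.4
v -1.402 0.448 4.081
v -0.487 -0.053 4.984
v -0.862 1.417 4.071
v 0.053 0.916 4.975
v -0.413 -0.116 2.765
v 0.502 -0.617 3.669
v 0.127 0.853 2.756
v 1.042 0.352 3.659
f 2 1 4
f 2 4 3
f 4 1 5
f 4 5 3
f 5 1 6
f 5 6 3
f 6 1 7
f 6 7 3
f 7 1 8
f 7 8 3
f 8 1 9
f 8 9 3
f 9 1 10
f 9 10 3
f 10 1 11
f 10 11 3
f 11 1 12
f 11 12 3
f 12 1 13
f 12 13 3
f 13 1 14
f 13 14 3
f 14 1 15
f 14 15 3
f 15 1 16
f 15 16 3
f 16 1 17
f 16 17 3
f 17 1 18
f 17 18 3
f 18 1 2
f 18 2 3
f 20 19 22
f 20 22 21
f 22 19 23
f 22 23 21
f 23 19 24
f 23 24 21
f 24 19 25
f 24 25 21
f 25 19 26
f 25 26 21
f 26 19 27
f 26 27 21
f 27 19 28
f 27 28 21
f 28 19 29
f 28 29 21
f 29 19 30
f 29 30 21
f 30 19 31
f 30 31 21
f 31 19 32
f 31 32 21
f 32 19 33
f 32 33 21
f 33 19 20
f 33 20 21
f 35 34 38
f 35 38 36
f 36 38 39
f 36 39 37
f 38 34 40
f 38 40 39
f 39 40 41
f 39 41 37
f 40 34 42
f 40 42 41
f 41 42 43
f 41 43 37
f 42 34 44
f 42 44 43
f 43 44 45
f 43 45 37
f 44 34 46
f 44 46 45
f 45 46 47
f 45 47 37
f 46 34 48
f 46 48 47
f 47 48 49
f 47 49 37
f 48 34 50
f 48 50 49
f 49 50 51
f 49 51 37
f 50 34 52
f 50 52 51
f 51 52 53
f 51 53 37
f 52 34 35
f 52 35 53
f 53 35 36
f 53 36 37
f 55 57 54
f 58 55 54
f 54 57 56
f 56 58 54
f 55 61 57
f 59 55 58
f 59 61 55
f 57 61 56
f 60 58 56
f 56 61 60
f 60 59 58
f 61 59 60



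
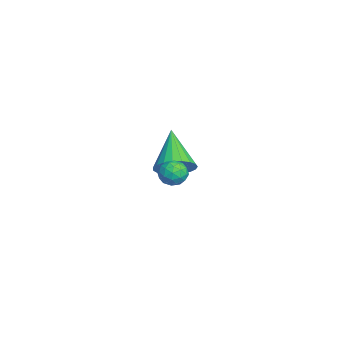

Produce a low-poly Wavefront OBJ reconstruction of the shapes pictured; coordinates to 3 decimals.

v 2.096 0.88 -0.889
v 2.464 1.357 -1.137
v 2.956 0.283 -0.763
v 3.324 0.76 -1.011
v 3.043 0.834 -0.427
v 2.512 1.203 -0.505
v 2.908 0.437 -1.395
v 2.377 0.806 -1.473
v 2.966 1.084 -1.449
v 3.049 1.33 -0.852
v 2.371 0.31 -1.048
v 2.454 0.556 -0.451
v 2.204 1.171 -1.024
v 3.216 0.469 -0.876
v 3.051 0.513 -0.533
v 3.267 0.794 -0.679
v 2.232 1.08 -0.653
v 2.449 1.361 -0.798
v 2.789 1.054 -0.381
v 2.971 0.279 -1.102
v 3.188 0.56 -1.247
v 2.153 0.846 -1.221
v 2.369 1.127 -1.367
v 2.631 0.586 -1.519
v 2.715 1.291 -1.353
v 3.221 0.94 -1.28
v 2.977 0.75 -1.505
v 2.664 0.966 -1.551
v 2.765 1.435 -1.002
v 3.27 1.085 -0.928
v 3.105 1.128 -0.585
v 2.793 1.345 -0.631
v 3.06 1.274 -1.186
v 2.15 0.555 -0.972
v 2.655 0.205 -0.898
v 2.627 0.295 -1.269
v 2.315 0.512 -1.315
v 2.199 0.7 -0.62
v 2.705 0.349 -0.547
v 2.756 0.674 -0.349
v 2.443 0.89 -0.395
v 2.36 0.366 -0.714
v -1.854 0.978 -2.885
v -1.285 0.493 -2.315
v -3.466 0.842 -1.395
v -1.215 0.862 -2.205
v -1.256 1.25 -2.213
v -1.399 1.592 -2.337
v -1.621 1.828 -2.556
v -1.884 1.916 -2.831
v -2.141 1.843 -3.116
v -2.348 1.62 -3.362
v -2.47 1.286 -3.524
v -2.485 0.899 -3.576
v -2.392 0.526 -3.509
v -2.205 0.231 -3.334
v -1.957 0.065 -3.081
v -1.691 0.057 -2.794
v -1.454 0.209 -2.523
f 1 38 17
f 38 12 41
f 17 41 6
f 38 41 17
f 1 17 13
f 17 6 18
f 13 18 2
f 17 18 13
f 1 13 22
f 13 2 23
f 22 23 8
f 13 23 22
f 1 22 34
f 22 8 37
f 34 37 11
f 22 37 34
f 1 34 38
f 34 11 42
f 38 42 12
f 34 42 38
f 2 18 29
f 18 6 32
f 29 32 10
f 18 32 29
f 6 41 19
f 41 12 40
f 19 40 5
f 41 40 19
f 12 42 39
f 42 11 35
f 39 35 3
f 42 35 39
f 11 37 36
f 37 8 24
f 36 24 7
f 37 24 36
f 8 23 28
f 23 2 25
f 28 25 9
f 23 25 28
f 4 30 16
f 30 10 31
f 16 31 5
f 30 31 16
f 4 16 14
f 16 5 15
f 14 15 3
f 16 15 14
f 4 14 21
f 14 3 20
f 21 20 7
f 14 20 21
f 4 21 26
f 21 7 27
f 26 27 9
f 21 27 26
f 4 26 30
f 26 9 33
f 30 33 10
f 26 33 30
f 5 31 19
f 31 10 32
f 19 32 6
f 31 32 19
f 3 15 39
f 15 5 40
f 39 40 12
f 15 40 39
f 7 20 36
f 20 3 35
f 36 35 11
f 20 35 36
f 9 27 28
f 27 7 24
f 28 24 8
f 27 24 28
f 10 33 29
f 33 9 25
f 29 25 2
f 33 25 29
f 44 43 46
f 44 46 45
f 46 43 47
f 46 47 45
f 47 43 48
f 47 48 45
f 48 43 49
f 48 49 45
f 49 43 50
f 49 50 45
f 50 43 51
f 50 51 45
f 51 43 52
f 51 52 45
f 52 43 53
f 52 53 45
f 53 43 54
f 53 54 45
f 54 43 55
f 54 55 45
f 55 43 56
f 55 56 45
f 56 43 57
f 56 57 45
f 57 43 58
f 57 58 45
f 58 43 59
f 58 59 45
f 59 43 44
f 59 44 45



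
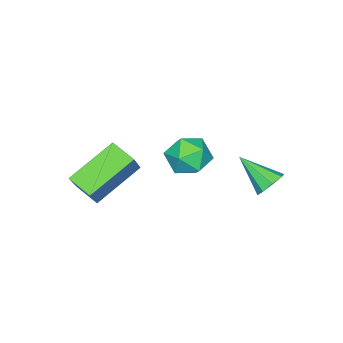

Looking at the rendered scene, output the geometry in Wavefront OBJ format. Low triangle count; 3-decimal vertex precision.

v -3.724 2.978 -2.54
v -3.173 3.044 -2.467
v -3.696 1.842 -1.74
v -3.403 3.248 -2.168
v -3.822 3.294 -2.087
v -4.183 3.155 -2.272
v -4.276 2.913 -2.613
v -4.045 2.709 -2.911
v -3.627 2.663 -2.992
v -3.266 2.801 -2.808
v -0.191 -1.718 -2.447
v -1.685 -1.194 -1.53
v -0.078 -0.849 -2.759
v -1.572 -0.325 -1.842
v 0.452 -1.475 -1.538
v -1.042 -0.951 -0.621
v 0.565 -0.606 -1.85
v -0.929 -0.082 -0.933
v -2.209 1.894 -0.806
v -1.763 1.82 -0.16
v -1.797 0.76 -1.22
v -1.351 0.686 -0.574
v -2.137 0.654 -0.517
v -2.392 1.355 -0.261
v -1.168 1.225 -1.119
v -1.423 1.926 -0.863
v -1.12 1.406 -0.353
v -1.719 1.053 0.019
v -1.841 1.527 -1.399
v -2.44 1.174 -1.027
f 2 1 4
f 2 4 3
f 4 1 5
f 4 5 3
f 5 1 6
f 5 6 3
f 6 1 7
f 6 7 3
f 7 1 8
f 7 8 3
f 8 1 9
f 8 9 3
f 9 1 10
f 9 10 3
f 10 1 2
f 10 2 3
f 12 14 11
f 15 12 11
f 11 14 13
f 13 15 11
f 12 18 14
f 16 12 15
f 16 18 12
f 14 18 13
f 17 15 13
f 13 18 17
f 17 16 15
f 18 16 17
f 19 30 24
f 19 24 20
f 19 20 26
f 19 26 29
f 19 29 30
f 20 24 28
f 24 30 23
f 30 29 21
f 29 26 25
f 26 20 27
f 22 28 23
f 22 23 21
f 22 21 25
f 22 25 27
f 22 27 28
f 23 28 24
f 21 23 30
f 25 21 29
f 27 25 26
f 28 27 20



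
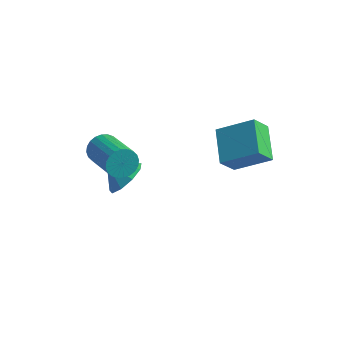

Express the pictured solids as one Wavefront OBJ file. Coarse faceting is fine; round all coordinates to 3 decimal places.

v -3.407 -2.647 1.215
v -2.977 -2.436 0.718
v -1.523 -3.543 1.508
v -1.953 -3.753 2.005
v -2.936 -2.248 0.906
v -1.482 -3.355 1.696
v -2.966 -2.121 1.142
v -1.513 -3.227 1.931
v -3.064 -2.073 1.388
v -1.611 -3.18 2.177
v -3.214 -2.113 1.608
v -1.76 -3.22 2.398
v -3.393 -2.234 1.768
v -1.94 -3.341 2.558
v -3.575 -2.418 1.844
v -2.121 -3.525 2.634
v -3.73 -2.637 1.825
v -2.277 -3.743 2.614
v -3.837 -2.857 1.712
v -2.383 -3.964 2.502
v -3.878 -3.045 1.524
v -2.424 -4.152 2.314
v -3.847 -3.173 1.289
v -2.394 -4.279 2.078
v -3.749 -3.22 1.043
v -2.296 -4.327 1.832
v -3.6 -3.18 0.822
v -2.146 -4.287 1.612
v -3.42 -3.059 0.662
v -1.967 -4.166 1.452
v -3.239 -2.875 0.586
v -1.785 -3.982 1.376
v -3.083 -2.657 0.606
v -1.63 -3.763 1.395
v -3.511 -0.605 -2.937
v -2.962 -1.059 -2.308
v -4.349 -0.655 -2.243
v -2.923 -0.417 -2.215
v -3.159 0.137 -2.46
v -3.559 0.344 -2.928
v -3.937 0.106 -3.401
v -4.115 -0.464 -3.657
v -4.011 -1.1 -3.576
v -3.672 -1.505 -3.196
v -3.258 -1.488 -2.696
v 1.971 0.34 0.541
v 1.149 1.691 1.135
v 0.512 -0.147 -0.373
v -0.311 1.204 0.221
v 2.331 0.956 -0.361
v 1.508 2.307 0.233
v 0.871 0.469 -1.275
v 0.049 1.82 -0.681
f 2 1 5
f 2 5 3
f 3 5 6
f 3 6 4
f 5 1 7
f 5 7 6
f 6 7 8
f 6 8 4
f 7 1 9
f 7 9 8
f 8 9 10
f 8 10 4
f 9 1 11
f 9 11 10
f 10 11 12
f 10 12 4
f 11 1 13
f 11 13 12
f 12 13 14
f 12 14 4
f 13 1 15
f 13 15 14
f 14 15 16
f 14 16 4
f 15 1 17
f 15 17 16
f 16 17 18
f 16 18 4
f 17 1 19
f 17 19 18
f 18 19 20
f 18 20 4
f 19 1 21
f 19 21 20
f 20 21 22
f 20 22 4
f 21 1 23
f 21 23 22
f 22 23 24
f 22 24 4
f 23 1 25
f 23 25 24
f 24 25 26
f 24 26 4
f 25 1 27
f 25 27 26
f 26 27 28
f 26 28 4
f 27 1 29
f 27 29 28
f 28 29 30
f 28 30 4
f 29 1 31
f 29 31 30
f 30 31 32
f 30 32 4
f 31 1 33
f 31 33 32
f 32 33 34
f 32 34 4
f 33 1 2
f 33 2 34
f 34 2 3
f 34 3 4
f 36 35 38
f 36 38 37
f 38 35 39
f 38 39 37
f 39 35 40
f 39 40 37
f 40 35 41
f 40 41 37
f 41 35 42
f 41 42 37
f 42 35 43
f 42 43 37
f 43 35 44
f 43 44 37
f 44 35 45
f 44 45 37
f 45 35 36
f 45 36 37
f 47 49 46
f 50 47 46
f 46 49 48
f 48 50 46
f 47 53 49
f 51 47 50
f 51 53 47
f 49 53 48
f 52 50 48
f 48 53 52
f 52 51 50
f 53 51 52



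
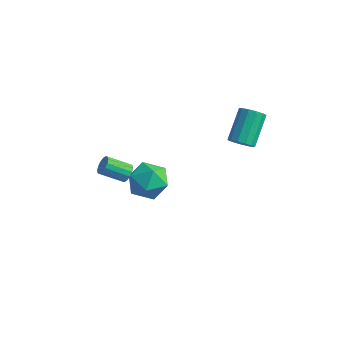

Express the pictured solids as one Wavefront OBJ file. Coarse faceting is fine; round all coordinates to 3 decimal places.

v -3.413 0.544 -1.385
v -2.434 1.098 -1.7
v -3.046 -0.818 -2.64
v -2.067 -0.264 -2.955
v -2.145 -0.758 -1.9
v -2.372 0.084 -1.124
v -3.108 0.196 -3.216
v -3.335 1.038 -2.44
v -2.246 0.882 -2.831
v -1.651 0.293 -2.018
v -3.829 -0.013 -2.322
v -3.234 -0.602 -1.509
v 2.152 0.994 3.006
v 2.58 0.726 3.447
v 2.217 2.098 4.634
v 1.788 2.366 4.194
v 2.781 0.964 3.234
v 2.418 2.336 4.421
v 2.783 1.212 2.948
v 2.42 2.583 4.136
v 2.584 1.39 2.682
v 2.221 2.761 3.869
v 2.248 1.443 2.518
v 1.885 2.814 3.705
v 1.881 1.353 2.509
v 1.518 2.724 3.697
v 1.6 1.15 2.658
v 1.237 2.521 3.846
v 1.495 0.897 2.918
v 1.131 2.268 4.106
v 1.597 0.675 3.206
v 1.234 2.046 4.393
v 1.876 0.554 3.43
v 1.513 1.926 4.617
v 2.242 0.574 3.52
v 1.879 1.945 4.707
v -1.721 -2.648 1.186
v -1.334 -2.929 1.39
v -2.212 -3.653 2.058
v -2.599 -3.372 1.854
v -1.371 -2.725 1.563
v -2.249 -3.449 2.231
v -1.501 -2.501 1.634
v -2.38 -3.225 2.302
v -1.691 -2.316 1.585
v -2.569 -3.04 2.253
v -1.888 -2.22 1.43
v -2.767 -2.944 2.098
v -2.041 -2.239 1.209
v -2.919 -2.963 1.877
v -2.108 -2.367 0.982
v -2.986 -3.091 1.65
v -2.071 -2.571 0.809
v -2.949 -3.295 1.477
v -1.94 -2.795 0.738
v -2.819 -3.519 1.406
v -1.751 -2.98 0.787
v -2.629 -3.704 1.455
v -1.553 -3.076 0.942
v -2.432 -3.8 1.61
v -1.401 -3.057 1.163
v -2.279 -3.781 1.831
f 1 12 6
f 1 6 2
f 1 2 8
f 1 8 11
f 1 11 12
f 2 6 10
f 6 12 5
f 12 11 3
f 11 8 7
f 8 2 9
f 4 10 5
f 4 5 3
f 4 3 7
f 4 7 9
f 4 9 10
f 5 10 6
f 3 5 12
f 7 3 11
f 9 7 8
f 10 9 2
f 14 13 17
f 14 17 15
f 15 17 18
f 15 18 16
f 17 13 19
f 17 19 18
f 18 19 20
f 18 20 16
f 19 13 21
f 19 21 20
f 20 21 22
f 20 22 16
f 21 13 23
f 21 23 22
f 22 23 24
f 22 24 16
f 23 13 25
f 23 25 24
f 24 25 26
f 24 26 16
f 25 13 27
f 25 27 26
f 26 27 28
f 26 28 16
f 27 13 29
f 27 29 28
f 28 29 30
f 28 30 16
f 29 13 31
f 29 31 30
f 30 31 32
f 30 32 16
f 31 13 33
f 31 33 32
f 32 33 34
f 32 34 16
f 33 13 35
f 33 35 34
f 34 35 36
f 34 36 16
f 35 13 14
f 35 14 36
f 36 14 15
f 36 15 16
f 38 37 41
f 38 41 39
f 39 41 42
f 39 42 40
f 41 37 43
f 41 43 42
f 42 43 44
f 42 44 40
f 43 37 45
f 43 45 44
f 44 45 46
f 44 46 40
f 45 37 47
f 45 47 46
f 46 47 48
f 46 48 40
f 47 37 49
f 47 49 48
f 48 49 50
f 48 50 40
f 49 37 51
f 49 51 50
f 50 51 52
f 50 52 40
f 51 37 53
f 51 53 52
f 52 53 54
f 52 54 40
f 53 37 55
f 53 55 54
f 54 55 56
f 54 56 40
f 55 37 57
f 55 57 56
f 56 57 58
f 56 58 40
f 57 37 59
f 57 59 58
f 58 59 60
f 58 60 40
f 59 37 61
f 59 61 60
f 60 61 62
f 60 62 40
f 61 37 38
f 61 38 62
f 62 38 39
f 62 39 40



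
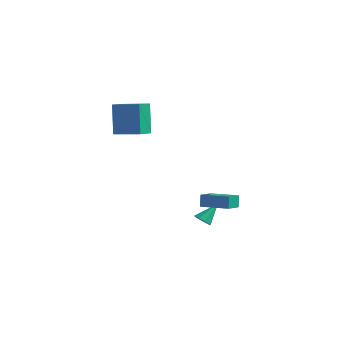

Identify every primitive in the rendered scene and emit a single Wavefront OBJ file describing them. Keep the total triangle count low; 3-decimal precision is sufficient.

v 2.329 2.213 -1.863
v 2.164 2.408 -1.063
v 1.913 3.387 -2.235
v 1.748 3.582 -1.435
v 3.932 2.838 -1.685
v 3.767 3.033 -0.885
v 3.516 4.012 -2.057
v 3.351 4.207 -1.257
v 1.182 3.456 -3.709
v 1.473 3.802 -4.087
v 1.358 4.484 -2.631
v 1.028 3.88 -4.089
v 0.673 3.71 -3.868
v 0.616 3.391 -3.554
v 0.89 3.11 -3.331
v 1.335 3.031 -3.329
v 1.69 3.202 -3.55
v 1.747 3.521 -3.864
v -2.364 -0.028 2.902
v -2.89 0.354 4.931
v -2.715 1.069 2.605
v -3.242 1.451 4.633
v -0.758 0.569 3.207
v -1.285 0.951 5.235
v -1.11 1.666 2.909
v -1.636 2.048 4.938
f 2 4 1
f 5 2 1
f 1 4 3
f 3 5 1
f 2 8 4
f 6 2 5
f 6 8 2
f 4 8 3
f 7 5 3
f 3 8 7
f 7 6 5
f 8 6 7
f 10 9 12
f 10 12 11
f 12 9 13
f 12 13 11
f 13 9 14
f 13 14 11
f 14 9 15
f 14 15 11
f 15 9 16
f 15 16 11
f 16 9 17
f 16 17 11
f 17 9 18
f 17 18 11
f 18 9 10
f 18 10 11
f 20 22 19
f 23 20 19
f 19 22 21
f 21 23 19
f 20 26 22
f 24 20 23
f 24 26 20
f 22 26 21
f 25 23 21
f 21 26 25
f 25 24 23
f 26 24 25



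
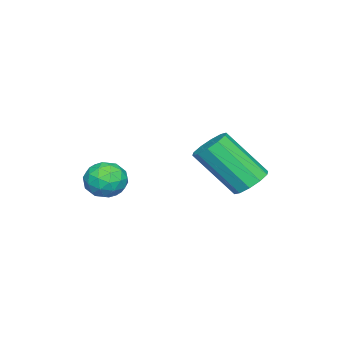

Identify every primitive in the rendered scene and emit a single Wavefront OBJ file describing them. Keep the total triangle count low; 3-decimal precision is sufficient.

v -1.968 -2.606 -1.922
v -1.599 -2.228 -1.379
v -1.321 -3.612 -1.661
v -0.952 -3.234 -1.118
v -1.686 -3.399 -1.033
v -2.086 -2.777 -1.194
v -0.834 -3.063 -1.846
v -1.234 -2.441 -2.007
v -0.899 -2.51 -1.332
v -1.425 -2.718 -0.83
v -1.495 -3.122 -2.21
v -2.021 -3.33 -1.708
v -1.841 -2.328 -1.674
v -1.079 -3.512 -1.366
v -1.511 -3.609 -1.316
v -1.294 -3.386 -0.997
v -2.127 -2.651 -1.565
v -1.91 -2.429 -1.246
v -1.961 -3.118 -1.042
v -1.01 -3.411 -1.794
v -0.793 -3.189 -1.475
v -1.626 -2.454 -2.043
v -1.409 -2.231 -1.724
v -0.959 -2.722 -1.998
v -1.212 -2.272 -1.327
v -0.831 -2.864 -1.173
v -0.762 -2.763 -1.601
v -0.997 -2.397 -1.696
v -1.521 -2.394 -1.032
v -1.141 -2.986 -0.878
v -1.572 -3.083 -0.828
v -1.807 -2.718 -0.923
v -1.109 -2.56 -1.004
v -1.779 -2.854 -2.162
v -1.399 -3.446 -2.008
v -1.113 -3.122 -2.117
v -1.348 -2.757 -2.212
v -2.089 -2.976 -1.867
v -1.708 -3.568 -1.713
v -1.923 -3.443 -1.344
v -2.158 -3.077 -1.439
v -1.811 -3.28 -2.036
v -3.648 1.082 -1.823
v -3.244 1.54 -1.482
v -3.028 0.196 0.065
v -3.432 -0.262 -0.277
v -3.654 1.61 -1.364
v -3.439 0.266 0.183
v -4.062 1.478 -1.421
v -3.847 0.134 0.125
v -4.312 1.195 -1.633
v -4.096 -0.149 -0.086
v -4.308 0.868 -1.917
v -4.092 -0.475 -0.37
v -4.052 0.624 -2.165
v -3.836 -0.72 -0.618
v -3.641 0.554 -2.283
v -3.426 -0.79 -0.736
v -3.233 0.686 -2.225
v -3.018 -0.658 -0.679
v -2.984 0.969 -2.014
v -2.768 -0.375 -0.467
v -2.988 1.295 -1.73
v -2.772 -0.048 -0.183
f 1 38 17
f 38 12 41
f 17 41 6
f 38 41 17
f 1 17 13
f 17 6 18
f 13 18 2
f 17 18 13
f 1 13 22
f 13 2 23
f 22 23 8
f 13 23 22
f 1 22 34
f 22 8 37
f 34 37 11
f 22 37 34
f 1 34 38
f 34 11 42
f 38 42 12
f 34 42 38
f 2 18 29
f 18 6 32
f 29 32 10
f 18 32 29
f 6 41 19
f 41 12 40
f 19 40 5
f 41 40 19
f 12 42 39
f 42 11 35
f 39 35 3
f 42 35 39
f 11 37 36
f 37 8 24
f 36 24 7
f 37 24 36
f 8 23 28
f 23 2 25
f 28 25 9
f 23 25 28
f 4 30 16
f 30 10 31
f 16 31 5
f 30 31 16
f 4 16 14
f 16 5 15
f 14 15 3
f 16 15 14
f 4 14 21
f 14 3 20
f 21 20 7
f 14 20 21
f 4 21 26
f 21 7 27
f 26 27 9
f 21 27 26
f 4 26 30
f 26 9 33
f 30 33 10
f 26 33 30
f 5 31 19
f 31 10 32
f 19 32 6
f 31 32 19
f 3 15 39
f 15 5 40
f 39 40 12
f 15 40 39
f 7 20 36
f 20 3 35
f 36 35 11
f 20 35 36
f 9 27 28
f 27 7 24
f 28 24 8
f 27 24 28
f 10 33 29
f 33 9 25
f 29 25 2
f 33 25 29
f 44 43 47
f 44 47 45
f 45 47 48
f 45 48 46
f 47 43 49
f 47 49 48
f 48 49 50
f 48 50 46
f 49 43 51
f 49 51 50
f 50 51 52
f 50 52 46
f 51 43 53
f 51 53 52
f 52 53 54
f 52 54 46
f 53 43 55
f 53 55 54
f 54 55 56
f 54 56 46
f 55 43 57
f 55 57 56
f 56 57 58
f 56 58 46
f 57 43 59
f 57 59 58
f 58 59 60
f 58 60 46
f 59 43 61
f 59 61 60
f 60 61 62
f 60 62 46
f 61 43 63
f 61 63 62
f 62 63 64
f 62 64 46
f 63 43 44
f 63 44 64
f 64 44 45
f 64 45 46



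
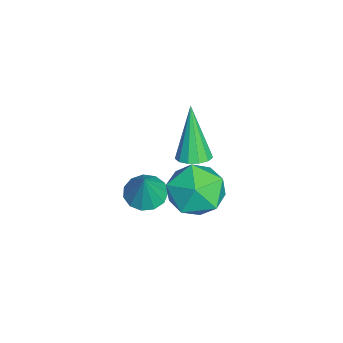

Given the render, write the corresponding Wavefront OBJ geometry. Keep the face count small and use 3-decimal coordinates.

v -2.13 -0.797 -0.532
v -1.76 -1.232 -0.433
v -2.79 -0.923 1.372
v -1.6 -0.957 -0.359
v -1.608 -0.631 -0.341
v -1.782 -0.357 -0.383
v -2.066 -0.223 -0.472
v -2.371 -0.271 -0.581
v -2.599 -0.486 -0.674
v -2.678 -0.799 -0.723
v -2.583 -1.112 -0.71
v -2.344 -1.324 -0.642
v -2.037 -1.369 -0.538
v 0.931 -2.107 0.692
v 1.25 -1.559 0.547
v 1.449 -2.113 1.808
v 0.931 -1.457 0.696
v 0.612 -1.56 0.844
v 0.395 -1.837 0.943
v 0.347 -2.2 0.963
v 0.485 -2.533 0.897
v 0.764 -2.73 0.766
v 1.096 -2.73 0.612
v 1.376 -2.531 0.483
v 1.514 -2.198 0.42
v 1.467 -1.836 0.445
v 1.305 0.098 1.782
v 1.996 -0.062 1.079
v 0.544 -1.258 1.341
v 1.235 -1.418 0.638
v 1.477 -1.499 1.604
v 1.947 -0.662 1.876
v 0.593 -0.658 0.544
v 1.063 0.179 0.816
v 1.556 -0.529 0.314
v 2.102 -1.049 0.969
v 0.438 -0.271 1.451
v 0.984 -0.791 2.106
f 2 1 4
f 2 4 3
f 4 1 5
f 4 5 3
f 5 1 6
f 5 6 3
f 6 1 7
f 6 7 3
f 7 1 8
f 7 8 3
f 8 1 9
f 8 9 3
f 9 1 10
f 9 10 3
f 10 1 11
f 10 11 3
f 11 1 12
f 11 12 3
f 12 1 13
f 12 13 3
f 13 1 2
f 13 2 3
f 15 14 17
f 15 17 16
f 17 14 18
f 17 18 16
f 18 14 19
f 18 19 16
f 19 14 20
f 19 20 16
f 20 14 21
f 20 21 16
f 21 14 22
f 21 22 16
f 22 14 23
f 22 23 16
f 23 14 24
f 23 24 16
f 24 14 25
f 24 25 16
f 25 14 26
f 25 26 16
f 26 14 15
f 26 15 16
f 27 38 32
f 27 32 28
f 27 28 34
f 27 34 37
f 27 37 38
f 28 32 36
f 32 38 31
f 38 37 29
f 37 34 33
f 34 28 35
f 30 36 31
f 30 31 29
f 30 29 33
f 30 33 35
f 30 35 36
f 31 36 32
f 29 31 38
f 33 29 37
f 35 33 34
f 36 35 28



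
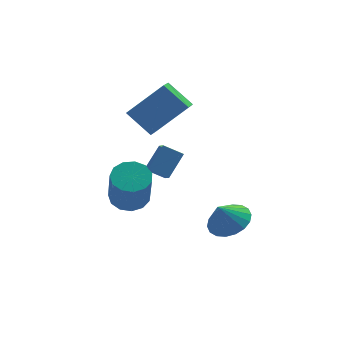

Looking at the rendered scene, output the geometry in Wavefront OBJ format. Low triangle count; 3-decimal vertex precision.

v -3.306 0.145 -0.307
v -3.309 -0.555 0.177
v -2.604 0.724 0.536
v -2.608 0.024 1.019
v -2.572 -0.144 -0.719
v -2.576 -0.844 -0.236
v -1.871 0.435 0.123
v -1.874 -0.265 0.607
v -2.732 0.743 1.346
v -3.068 0.066 1.639
v -3.509 1.499 2.201
v -3.844 0.822 2.494
v -1.316 0.638 2.726
v -1.651 -0.039 3.019
v -2.092 1.394 3.581
v -2.428 0.717 3.874
v -3.836 0.457 -1.947
v -3.127 0.093 -2.094
v -3.216 -0.762 -0.399
v -3.924 -0.397 -0.253
v -3.028 0.489 -1.889
v -3.117 -0.366 -0.195
v -3.186 0.874 -1.703
v -3.275 0.02 -0.008
v -3.549 1.128 -1.594
v -3.638 0.273 0.1
v -4.004 1.168 -1.598
v -4.093 0.314 0.097
v -4.405 0.983 -1.712
v -4.494 0.128 -0.017
v -4.625 0.631 -1.901
v -4.714 -0.224 -0.207
v -4.595 0.224 -2.105
v -4.684 -0.631 -0.41
v -4.323 -0.109 -2.259
v -4.412 -0.964 -0.564
v -3.897 -0.263 -2.314
v -3.986 -1.117 -0.619
v -3.451 -0.187 -2.252
v -3.54 -1.042 -0.558
v -0.96 -3.598 -0.961
v -0.193 -3.831 -0.599
v -1.44 -3.742 -0.039
v -0.202 -3.443 -0.543
v -0.361 -3.086 -0.57
v -0.638 -2.831 -0.674
v -0.98 -2.727 -0.835
v -1.318 -2.796 -1.021
v -1.584 -3.023 -1.195
v -1.728 -3.364 -1.323
v -1.719 -3.752 -1.38
v -1.56 -4.109 -1.353
v -1.282 -4.364 -1.249
v -0.941 -4.468 -1.088
v -0.603 -4.4 -0.902
v -0.336 -4.172 -0.727
f 2 4 1
f 5 2 1
f 1 4 3
f 3 5 1
f 2 8 4
f 6 2 5
f 6 8 2
f 4 8 3
f 7 5 3
f 3 8 7
f 7 6 5
f 8 6 7
f 10 12 9
f 13 10 9
f 9 12 11
f 11 13 9
f 10 16 12
f 14 10 13
f 14 16 10
f 12 16 11
f 15 13 11
f 11 16 15
f 15 14 13
f 16 14 15
f 18 17 21
f 18 21 19
f 19 21 22
f 19 22 20
f 21 17 23
f 21 23 22
f 22 23 24
f 22 24 20
f 23 17 25
f 23 25 24
f 24 25 26
f 24 26 20
f 25 17 27
f 25 27 26
f 26 27 28
f 26 28 20
f 27 17 29
f 27 29 28
f 28 29 30
f 28 30 20
f 29 17 31
f 29 31 30
f 30 31 32
f 30 32 20
f 31 17 33
f 31 33 32
f 32 33 34
f 32 34 20
f 33 17 35
f 33 35 34
f 34 35 36
f 34 36 20
f 35 17 37
f 35 37 36
f 36 37 38
f 36 38 20
f 37 17 39
f 37 39 38
f 38 39 40
f 38 40 20
f 39 17 18
f 39 18 40
f 40 18 19
f 40 19 20
f 42 41 44
f 42 44 43
f 44 41 45
f 44 45 43
f 45 41 46
f 45 46 43
f 46 41 47
f 46 47 43
f 47 41 48
f 47 48 43
f 48 41 49
f 48 49 43
f 49 41 50
f 49 50 43
f 50 41 51
f 50 51 43
f 51 41 52
f 51 52 43
f 52 41 53
f 52 53 43
f 53 41 54
f 53 54 43
f 54 41 55
f 54 55 43
f 55 41 56
f 55 56 43
f 56 41 42
f 56 42 43



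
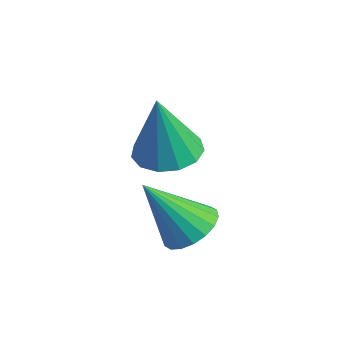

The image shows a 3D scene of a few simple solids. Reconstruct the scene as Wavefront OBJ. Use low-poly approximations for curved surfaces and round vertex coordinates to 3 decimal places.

v 3.629 -2.906 -3.769
v 4.151 -2.714 -3.451
v 3.171 -3.674 -2.551
v 3.962 -2.509 -3.393
v 3.707 -2.383 -3.409
v 3.437 -2.36 -3.496
v 3.205 -2.445 -3.638
v 3.057 -2.622 -3.805
v 3.022 -2.855 -3.965
v 3.108 -3.099 -4.086
v 3.297 -3.304 -4.144
v 3.551 -3.43 -4.128
v 3.821 -3.453 -4.041
v 4.053 -3.367 -3.899
v 4.201 -3.191 -3.732
v 4.236 -2.957 -3.572
v 2.201 -2.556 -2.583
v 2.688 -3.054 -2.716
v 2.319 -2.864 -0.997
v 2.889 -2.712 -2.665
v 2.871 -2.32 -2.587
v 2.64 -2.003 -2.508
v 2.27 -1.861 -2.453
v 1.878 -1.94 -2.439
v 1.589 -2.214 -2.471
v 1.493 -2.597 -2.538
v 1.623 -2.967 -2.62
v 1.936 -3.206 -2.69
v 2.333 -3.239 -2.726
f 2 1 4
f 2 4 3
f 4 1 5
f 4 5 3
f 5 1 6
f 5 6 3
f 6 1 7
f 6 7 3
f 7 1 8
f 7 8 3
f 8 1 9
f 8 9 3
f 9 1 10
f 9 10 3
f 10 1 11
f 10 11 3
f 11 1 12
f 11 12 3
f 12 1 13
f 12 13 3
f 13 1 14
f 13 14 3
f 14 1 15
f 14 15 3
f 15 1 16
f 15 16 3
f 16 1 2
f 16 2 3
f 18 17 20
f 18 20 19
f 20 17 21
f 20 21 19
f 21 17 22
f 21 22 19
f 22 17 23
f 22 23 19
f 23 17 24
f 23 24 19
f 24 17 25
f 24 25 19
f 25 17 26
f 25 26 19
f 26 17 27
f 26 27 19
f 27 17 28
f 27 28 19
f 28 17 29
f 28 29 19
f 29 17 18
f 29 18 19



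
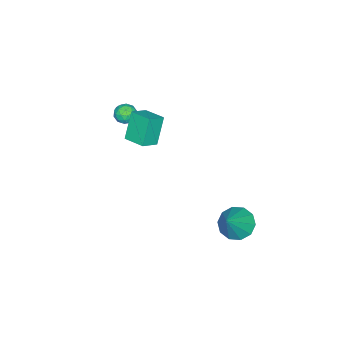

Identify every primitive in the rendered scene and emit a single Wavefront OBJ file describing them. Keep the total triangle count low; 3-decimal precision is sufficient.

v 1.142 -1.43 1.545
v 0.366 -1.501 2.977
v 1.415 -0.259 1.751
v 0.639 -0.33 3.183
v 2.001 -1.71 1.997
v 1.225 -1.781 3.429
v 2.274 -0.539 2.203
v 1.498 -0.61 3.635
v 0.186 3.495 -3.846
v 0.917 3.486 -4.484
v 1.454 3.585 -2.394
v 0.764 4.057 -4.386
v 0.391 4.414 -4.081
v -0.061 4.42 -3.688
v -0.418 4.072 -3.354
v -0.545 3.505 -3.209
v -0.392 2.933 -3.307
v -0.018 2.577 -3.611
v 0.433 2.571 -4.005
v 0.791 2.918 -4.338
v -0.338 -2.59 1.095
v -0.029 -2.791 1.607
v -0.771 -3.509 0.993
v -0.462 -3.71 1.505
v -0.923 -3.283 1.563
v -0.655 -2.715 1.626
v -0.145 -3.585 0.974
v 0.123 -3.017 1.037
v 0.09 -3.406 1.532
v -0.391 -3.22 1.896
v -0.409 -3.08 0.704
v -0.89 -2.894 1.068
v -0.146 -2.61 1.36
v -0.654 -3.69 1.24
v -0.925 -3.439 1.274
v -0.744 -3.558 1.575
v -0.514 -2.565 1.371
v -0.332 -2.684 1.672
v -0.857 -2.973 1.646
v -0.468 -3.616 0.928
v -0.286 -3.735 1.229
v -0.056 -2.742 1.025
v 0.125 -2.861 1.326
v 0.057 -3.327 0.954
v 0.106 -3.09 1.617
v -0.148 -3.63 1.557
v 0.038 -3.556 1.245
v 0.195 -3.222 1.282
v -0.177 -2.981 1.83
v -0.431 -3.521 1.771
v -0.702 -3.27 1.805
v -0.544 -2.936 1.842
v -0.106 -3.342 1.787
v -0.369 -2.779 0.829
v -0.623 -3.319 0.77
v -0.256 -3.364 0.758
v -0.098 -3.03 0.795
v -0.652 -2.67 1.043
v -0.906 -3.21 0.983
v -0.995 -3.078 1.318
v -0.838 -2.744 1.355
v -0.694 -2.958 0.813
f 2 4 1
f 5 2 1
f 1 4 3
f 3 5 1
f 2 8 4
f 6 2 5
f 6 8 2
f 4 8 3
f 7 5 3
f 3 8 7
f 7 6 5
f 8 6 7
f 10 9 12
f 10 12 11
f 12 9 13
f 12 13 11
f 13 9 14
f 13 14 11
f 14 9 15
f 14 15 11
f 15 9 16
f 15 16 11
f 16 9 17
f 16 17 11
f 17 9 18
f 17 18 11
f 18 9 19
f 18 19 11
f 19 9 20
f 19 20 11
f 20 9 10
f 20 10 11
f 21 58 37
f 58 32 61
f 37 61 26
f 58 61 37
f 21 37 33
f 37 26 38
f 33 38 22
f 37 38 33
f 21 33 42
f 33 22 43
f 42 43 28
f 33 43 42
f 21 42 54
f 42 28 57
f 54 57 31
f 42 57 54
f 21 54 58
f 54 31 62
f 58 62 32
f 54 62 58
f 22 38 49
f 38 26 52
f 49 52 30
f 38 52 49
f 26 61 39
f 61 32 60
f 39 60 25
f 61 60 39
f 32 62 59
f 62 31 55
f 59 55 23
f 62 55 59
f 31 57 56
f 57 28 44
f 56 44 27
f 57 44 56
f 28 43 48
f 43 22 45
f 48 45 29
f 43 45 48
f 24 50 36
f 50 30 51
f 36 51 25
f 50 51 36
f 24 36 34
f 36 25 35
f 34 35 23
f 36 35 34
f 24 34 41
f 34 23 40
f 41 40 27
f 34 40 41
f 24 41 46
f 41 27 47
f 46 47 29
f 41 47 46
f 24 46 50
f 46 29 53
f 50 53 30
f 46 53 50
f 25 51 39
f 51 30 52
f 39 52 26
f 51 52 39
f 23 35 59
f 35 25 60
f 59 60 32
f 35 60 59
f 27 40 56
f 40 23 55
f 56 55 31
f 40 55 56
f 29 47 48
f 47 27 44
f 48 44 28
f 47 44 48
f 30 53 49
f 53 29 45
f 49 45 22
f 53 45 49



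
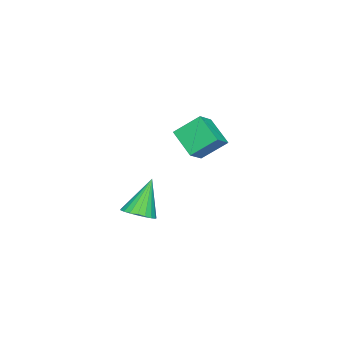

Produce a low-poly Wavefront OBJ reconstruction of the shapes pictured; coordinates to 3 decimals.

v -3.581 -4.611 -0.427
v -4.033 -3.568 0.522
v -4.486 -4.509 -0.969
v -4.937 -3.466 -0.021
v -2.923 -3.514 -1.319
v -3.374 -2.471 -0.371
v -3.827 -3.412 -1.862
v -4.279 -2.369 -0.913
v 1.277 -3.874 -2.901
v 1.68 -4.455 -2.621
v 0.423 -3.666 -1.239
v 1.866 -4.208 -2.556
v 1.951 -3.904 -2.55
v 1.919 -3.594 -2.605
v 1.777 -3.333 -2.712
v 1.548 -3.165 -2.85
v 1.272 -3.12 -2.998
v 0.997 -3.205 -3.129
v 0.771 -3.406 -3.22
v 0.632 -3.688 -3.256
v 0.605 -4.002 -3.231
v 0.694 -4.293 -3.148
v 0.884 -4.513 -3.023
v 1.142 -4.622 -2.877
v 1.424 -4.601 -2.734
f 2 4 1
f 5 2 1
f 1 4 3
f 3 5 1
f 2 8 4
f 6 2 5
f 6 8 2
f 4 8 3
f 7 5 3
f 3 8 7
f 7 6 5
f 8 6 7
f 10 9 12
f 10 12 11
f 12 9 13
f 12 13 11
f 13 9 14
f 13 14 11
f 14 9 15
f 14 15 11
f 15 9 16
f 15 16 11
f 16 9 17
f 16 17 11
f 17 9 18
f 17 18 11
f 18 9 19
f 18 19 11
f 19 9 20
f 19 20 11
f 20 9 21
f 20 21 11
f 21 9 22
f 21 22 11
f 22 9 23
f 22 23 11
f 23 9 24
f 23 24 11
f 24 9 25
f 24 25 11
f 25 9 10
f 25 10 11



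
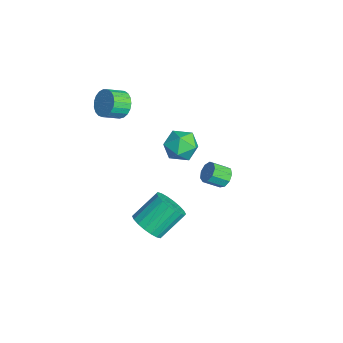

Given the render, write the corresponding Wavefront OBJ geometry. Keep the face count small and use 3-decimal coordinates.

v -2.876 3.946 -3.94
v -2.166 3.771 -4.108
v -2.254 2.74 -3.408
v -2.964 2.914 -3.24
v -2.18 4.06 -3.685
v -2.268 3.029 -2.984
v -2.52 4.296 -3.381
v -2.608 3.264 -2.68
v -3.026 4.367 -3.338
v -3.114 3.336 -2.638
v -3.462 4.242 -3.578
v -3.55 3.21 -2.877
v -3.624 3.978 -3.987
v -3.712 2.946 -3.286
v -3.436 3.699 -4.374
v -3.523 2.667 -3.673
v -2.986 3.535 -4.558
v -3.073 2.504 -3.858
v -2.484 3.564 -4.453
v -2.572 2.532 -3.753
v -3.846 -2.02 3.546
v -2.989 -2.051 3.138
v -2.737 -3.091 3.746
v -3.594 -3.06 4.154
v -2.916 -1.842 3.466
v -2.664 -2.882 4.073
v -3.005 -1.664 3.807
v -2.753 -2.704 4.414
v -3.238 -1.548 4.103
v -2.987 -2.587 4.711
v -3.577 -1.513 4.303
v -3.326 -2.552 4.911
v -3.963 -1.566 4.372
v -3.711 -2.605 4.98
v -4.328 -1.697 4.298
v -4.076 -2.737 4.906
v -4.61 -1.885 4.095
v -4.358 -2.924 4.702
v -4.759 -2.096 3.796
v -4.508 -3.135 4.404
v -4.751 -2.293 3.454
v -4.499 -3.333 4.062
v -4.586 -2.444 3.128
v -4.335 -3.483 3.736
v -4.294 -2.521 2.875
v -4.042 -3.561 3.482
v -3.923 -2.512 2.737
v -3.672 -3.551 3.345
v -3.54 -2.418 2.739
v -3.288 -3.457 3.347
v -3.209 -2.255 2.881
v -2.957 -3.294 3.489
v -3.83 2.563 -1.493
v -2.995 2.197 -0.732
v -4.605 0.803 -1.488
v -3.77 0.437 -0.727
v -4.602 1.206 -0.37
v -4.123 2.293 -0.373
v -3.477 0.707 -1.847
v -2.998 1.794 -1.85
v -2.776 1.049 -0.951
v -3.472 1.358 -0.038
v -4.128 1.642 -2.182
v -4.824 1.951 -1.269
v 2.662 -2.073 -1.579
v 3.688 -2.091 -1.213
v 3.244 -0.586 0.106
v 2.218 -0.567 -0.261
v 3.709 -1.769 -1.574
v 3.265 -0.263 -0.256
v 3.522 -1.506 -1.937
v 3.078 -0.001 -0.618
v 3.164 -1.356 -2.229
v 2.721 0.15 -0.91
v 2.708 -1.348 -2.392
v 2.264 0.158 -1.073
v 2.242 -1.483 -2.394
v 1.798 0.023 -1.076
v 1.859 -1.735 -2.235
v 1.415 -0.23 -0.916
v 1.636 -2.054 -1.946
v 1.192 -0.549 -0.627
v 1.615 -2.377 -1.584
v 1.171 -0.871 -0.266
v 1.802 -2.639 -1.222
v 1.358 -1.134 0.097
v 2.159 -2.79 -0.93
v 1.716 -1.284 0.389
v 2.616 -2.798 -0.767
v 2.172 -1.292 0.552
v 3.082 -2.663 -0.764
v 2.638 -1.157 0.554
v 3.465 -2.41 -0.924
v 3.021 -0.905 0.395
f 2 1 5
f 2 5 3
f 3 5 6
f 3 6 4
f 5 1 7
f 5 7 6
f 6 7 8
f 6 8 4
f 7 1 9
f 7 9 8
f 8 9 10
f 8 10 4
f 9 1 11
f 9 11 10
f 10 11 12
f 10 12 4
f 11 1 13
f 11 13 12
f 12 13 14
f 12 14 4
f 13 1 15
f 13 15 14
f 14 15 16
f 14 16 4
f 15 1 17
f 15 17 16
f 16 17 18
f 16 18 4
f 17 1 19
f 17 19 18
f 18 19 20
f 18 20 4
f 19 1 2
f 19 2 20
f 20 2 3
f 20 3 4
f 22 21 25
f 22 25 23
f 23 25 26
f 23 26 24
f 25 21 27
f 25 27 26
f 26 27 28
f 26 28 24
f 27 21 29
f 27 29 28
f 28 29 30
f 28 30 24
f 29 21 31
f 29 31 30
f 30 31 32
f 30 32 24
f 31 21 33
f 31 33 32
f 32 33 34
f 32 34 24
f 33 21 35
f 33 35 34
f 34 35 36
f 34 36 24
f 35 21 37
f 35 37 36
f 36 37 38
f 36 38 24
f 37 21 39
f 37 39 38
f 38 39 40
f 38 40 24
f 39 21 41
f 39 41 40
f 40 41 42
f 40 42 24
f 41 21 43
f 41 43 42
f 42 43 44
f 42 44 24
f 43 21 45
f 43 45 44
f 44 45 46
f 44 46 24
f 45 21 47
f 45 47 46
f 46 47 48
f 46 48 24
f 47 21 49
f 47 49 48
f 48 49 50
f 48 50 24
f 49 21 51
f 49 51 50
f 50 51 52
f 50 52 24
f 51 21 22
f 51 22 52
f 52 22 23
f 52 23 24
f 53 64 58
f 53 58 54
f 53 54 60
f 53 60 63
f 53 63 64
f 54 58 62
f 58 64 57
f 64 63 55
f 63 60 59
f 60 54 61
f 56 62 57
f 56 57 55
f 56 55 59
f 56 59 61
f 56 61 62
f 57 62 58
f 55 57 64
f 59 55 63
f 61 59 60
f 62 61 54
f 66 65 69
f 66 69 67
f 67 69 70
f 67 70 68
f 69 65 71
f 69 71 70
f 70 71 72
f 70 72 68
f 71 65 73
f 71 73 72
f 72 73 74
f 72 74 68
f 73 65 75
f 73 75 74
f 74 75 76
f 74 76 68
f 75 65 77
f 75 77 76
f 76 77 78
f 76 78 68
f 77 65 79
f 77 79 78
f 78 79 80
f 78 80 68
f 79 65 81
f 79 81 80
f 80 81 82
f 80 82 68
f 81 65 83
f 81 83 82
f 82 83 84
f 82 84 68
f 83 65 85
f 83 85 84
f 84 85 86
f 84 86 68
f 85 65 87
f 85 87 86
f 86 87 88
f 86 88 68
f 87 65 89
f 87 89 88
f 88 89 90
f 88 90 68
f 89 65 91
f 89 91 90
f 90 91 92
f 90 92 68
f 91 65 93
f 91 93 92
f 92 93 94
f 92 94 68
f 93 65 66
f 93 66 94
f 94 66 67
f 94 67 68

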